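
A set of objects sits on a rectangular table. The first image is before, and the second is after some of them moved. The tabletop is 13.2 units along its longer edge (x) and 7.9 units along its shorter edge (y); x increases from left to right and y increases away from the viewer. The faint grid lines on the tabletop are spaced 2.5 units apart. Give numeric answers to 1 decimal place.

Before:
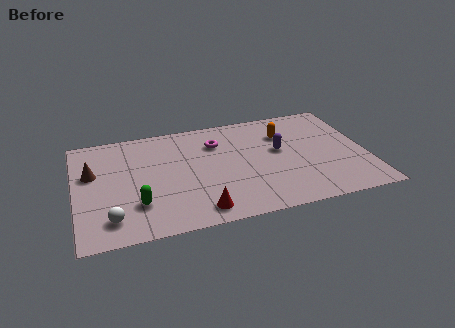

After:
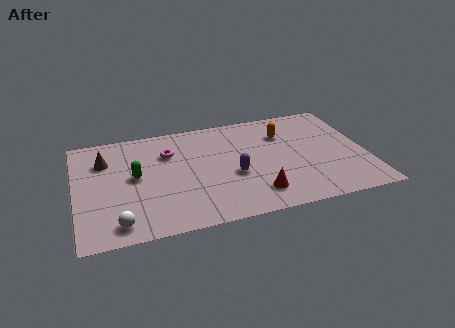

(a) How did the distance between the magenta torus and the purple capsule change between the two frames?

+0.6

They were about 3.1 units apart before and 3.7 after — 0.6 units further apart.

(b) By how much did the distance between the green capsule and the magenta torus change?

-3.1

Before: roughly 5.2 units apart; after: 2.1. That's 3.1 units closer together.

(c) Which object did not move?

the orange capsule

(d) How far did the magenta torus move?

2.2

From (6.5, 5.8) to (4.3, 5.6), the magenta torus covered √(2.2² + 0.2²) ≈ 2.2 units.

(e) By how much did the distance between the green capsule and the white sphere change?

+1.8

Before: roughly 1.4 units apart; after: 3.2. That's 1.8 units further apart.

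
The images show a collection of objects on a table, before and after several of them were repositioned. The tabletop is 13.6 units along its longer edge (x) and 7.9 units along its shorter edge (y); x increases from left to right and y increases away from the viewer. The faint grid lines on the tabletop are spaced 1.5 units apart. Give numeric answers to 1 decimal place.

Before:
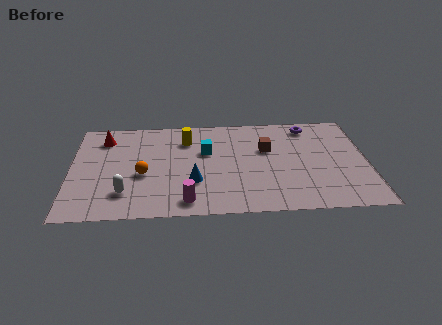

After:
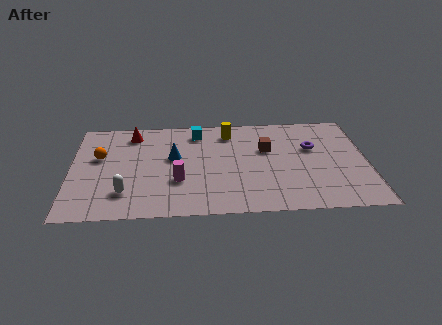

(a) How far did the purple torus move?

1.8

From (11.0, 6.8) to (11.1, 5.0), the purple torus covered √(0.1² + 1.8²) ≈ 1.8 units.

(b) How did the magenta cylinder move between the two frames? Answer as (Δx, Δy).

(-0.4, 1.6)

The magenta cylinder was at about (5.3, 1.1) and moved to about (4.9, 2.7).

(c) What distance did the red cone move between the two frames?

1.3

The red cone moved from about (1.5, 6.3) to (2.8, 6.6), a distance of √(1.3² + 0.3²) ≈ 1.3.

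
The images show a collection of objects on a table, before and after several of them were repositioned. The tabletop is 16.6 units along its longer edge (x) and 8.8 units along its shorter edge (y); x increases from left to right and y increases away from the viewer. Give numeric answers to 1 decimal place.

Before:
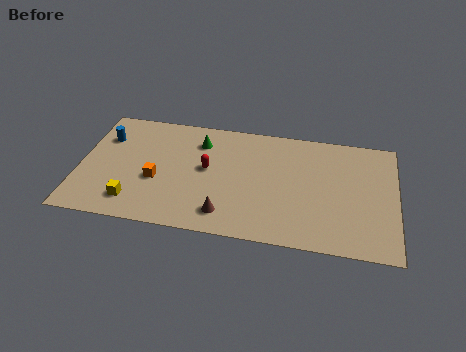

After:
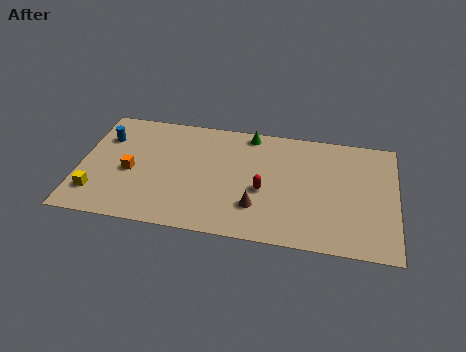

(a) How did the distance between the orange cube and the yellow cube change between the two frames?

+0.4

They were about 2.1 units apart before and 2.5 after — 0.4 units further apart.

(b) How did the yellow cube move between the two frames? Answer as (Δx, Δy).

(-2.0, 0.3)

The yellow cube was at about (3.0, 1.7) and moved to about (1.0, 2.0).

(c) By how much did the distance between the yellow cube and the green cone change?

+3.8

The distance was about 6.0 in the first image and 9.8 in the second, so they moved 3.8 units further apart.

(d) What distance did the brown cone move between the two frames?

1.8

The brown cone was near (7.8, 1.6) before and (9.4, 2.4) after, so it travelled √(1.6² + 0.8²) ≈ 1.8 units.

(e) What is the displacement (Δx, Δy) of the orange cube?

(-1.4, 0.4)

From the two frames, the orange cube sits at roughly (4.1, 3.5) before and (2.7, 3.9) after.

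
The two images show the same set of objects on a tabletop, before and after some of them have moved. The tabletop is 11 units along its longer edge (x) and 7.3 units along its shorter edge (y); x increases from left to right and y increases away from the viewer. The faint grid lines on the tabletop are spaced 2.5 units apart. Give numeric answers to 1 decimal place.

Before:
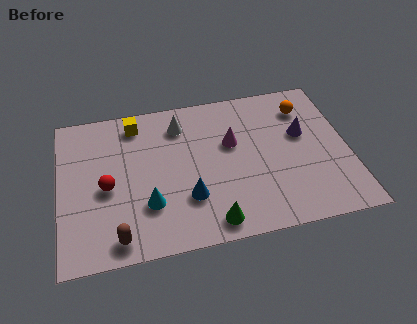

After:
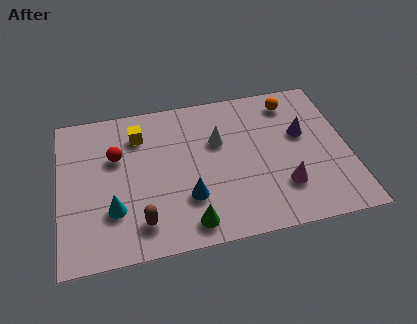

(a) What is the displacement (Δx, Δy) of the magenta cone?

(1.8, -2.5)

The magenta cone started near (6.6, 4.5) and ended near (8.4, 2.0).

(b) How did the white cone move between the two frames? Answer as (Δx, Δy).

(1.4, -1.1)

The white cone was at about (4.7, 5.8) and moved to about (6.1, 4.7).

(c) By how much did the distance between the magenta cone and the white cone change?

+1.2

The distance was about 2.3 in the first image and 3.5 in the second, so they moved 1.2 units further apart.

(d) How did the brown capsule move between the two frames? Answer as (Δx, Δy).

(0.9, 0.5)

From the two frames, the brown capsule sits at roughly (2.1, 0.9) before and (3.0, 1.4) after.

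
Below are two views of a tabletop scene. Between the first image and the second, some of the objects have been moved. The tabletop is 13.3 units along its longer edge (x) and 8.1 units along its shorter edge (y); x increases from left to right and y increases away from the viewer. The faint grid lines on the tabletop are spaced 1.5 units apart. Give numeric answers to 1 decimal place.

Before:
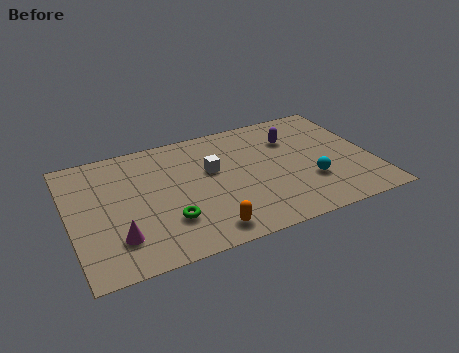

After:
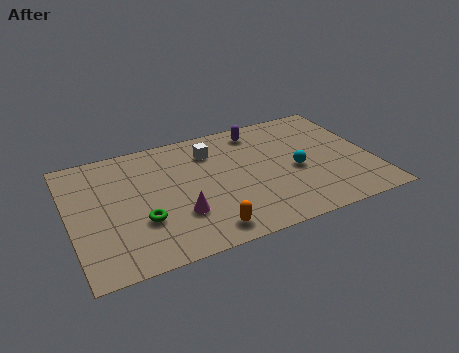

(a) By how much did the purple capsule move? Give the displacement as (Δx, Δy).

(-1.4, 1.1)

The purple capsule was at about (10.0, 5.8) and moved to about (8.6, 6.9).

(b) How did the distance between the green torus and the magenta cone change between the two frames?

-0.6

They were about 2.2 units apart before and 1.6 after — 0.6 units closer together.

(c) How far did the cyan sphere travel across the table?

1.1

From (10.4, 2.6) to (9.9, 3.6), the cyan sphere covered √(0.5² + 1.0²) ≈ 1.1 units.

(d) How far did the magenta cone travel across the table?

2.7

The magenta cone moved from about (1.9, 2.0) to (4.6, 2.5), a distance of √(2.7² + 0.5²) ≈ 2.7.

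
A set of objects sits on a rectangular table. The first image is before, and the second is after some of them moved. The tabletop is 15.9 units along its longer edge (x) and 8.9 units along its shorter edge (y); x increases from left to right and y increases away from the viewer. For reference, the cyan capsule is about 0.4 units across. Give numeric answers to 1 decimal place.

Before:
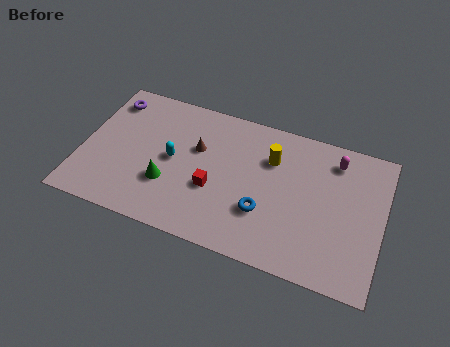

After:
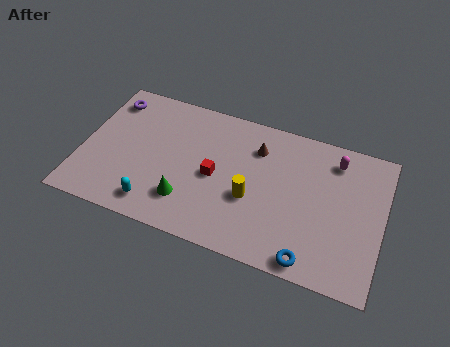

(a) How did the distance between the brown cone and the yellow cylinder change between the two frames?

-0.8

Before: roughly 4.0 units apart; after: 3.2. That's 0.8 units closer together.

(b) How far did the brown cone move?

3.3

From (6.0, 5.6) to (9.1, 6.7), the brown cone covered √(3.1² + 1.1²) ≈ 3.3 units.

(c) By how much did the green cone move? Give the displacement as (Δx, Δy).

(1.1, -0.7)

The green cone was at about (4.7, 2.9) and moved to about (5.8, 2.2).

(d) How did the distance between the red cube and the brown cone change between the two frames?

+0.7

Before: roughly 2.5 units apart; after: 3.2. That's 0.7 units further apart.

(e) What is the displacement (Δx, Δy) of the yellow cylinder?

(-0.8, -2.8)

From the two frames, the yellow cylinder sits at roughly (9.9, 6.3) before and (9.1, 3.5) after.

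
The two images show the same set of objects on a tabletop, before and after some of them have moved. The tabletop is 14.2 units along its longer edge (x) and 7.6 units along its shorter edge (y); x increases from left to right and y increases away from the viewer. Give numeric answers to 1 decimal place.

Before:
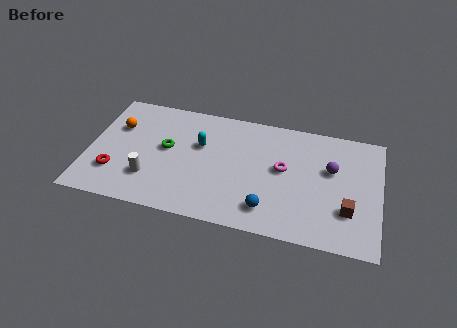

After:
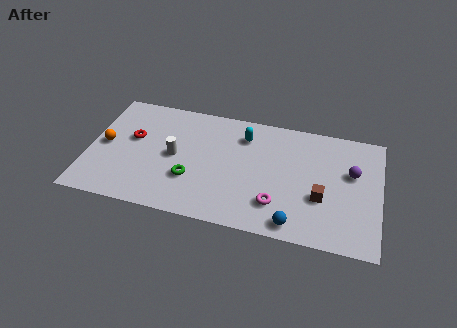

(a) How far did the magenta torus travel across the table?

2.3

From (9.5, 4.2) to (9.3, 1.9), the magenta torus covered √(0.2² + 2.3²) ≈ 2.3 units.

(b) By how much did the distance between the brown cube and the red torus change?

-1.8

The distance was about 11.3 in the first image and 9.5 in the second, so they moved 1.8 units closer together.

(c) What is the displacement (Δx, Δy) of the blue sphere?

(1.3, -0.6)

The blue sphere was at about (8.9, 1.5) and moved to about (10.2, 0.9).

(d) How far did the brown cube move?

1.4

The brown cube was near (12.7, 2.3) before and (11.4, 2.8) after, so it travelled √(1.3² + 0.5²) ≈ 1.4 units.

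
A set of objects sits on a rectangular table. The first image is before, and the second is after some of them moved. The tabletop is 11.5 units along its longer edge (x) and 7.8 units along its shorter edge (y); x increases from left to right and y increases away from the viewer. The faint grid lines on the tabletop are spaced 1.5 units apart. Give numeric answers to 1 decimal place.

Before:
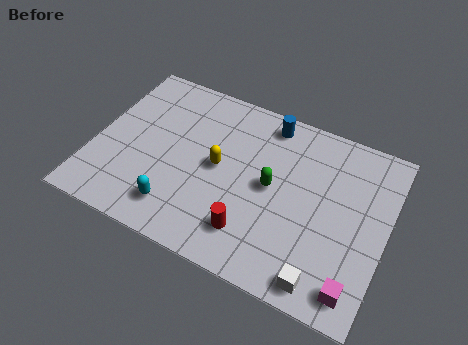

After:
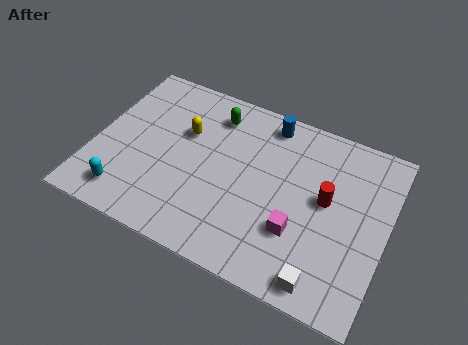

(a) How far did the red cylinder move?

3.7

From (6.5, 1.7) to (9.1, 4.3), the red cylinder covered √(2.6² + 2.6²) ≈ 3.7 units.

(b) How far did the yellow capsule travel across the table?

1.8

The yellow capsule moved from about (4.9, 4.0) to (3.4, 5.0), a distance of √(1.5² + 1.0²) ≈ 1.8.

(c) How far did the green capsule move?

3.5

The green capsule moved from about (7.0, 4.0) to (4.4, 6.3), a distance of √(2.6² + 2.3²) ≈ 3.5.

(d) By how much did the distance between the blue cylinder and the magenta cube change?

-2.4

They were about 7.0 units apart before and 4.6 after — 2.4 units closer together.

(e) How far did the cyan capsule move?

2.0

From (3.6, 1.5) to (1.6, 1.3), the cyan capsule covered √(2.0² + 0.2²) ≈ 2.0 units.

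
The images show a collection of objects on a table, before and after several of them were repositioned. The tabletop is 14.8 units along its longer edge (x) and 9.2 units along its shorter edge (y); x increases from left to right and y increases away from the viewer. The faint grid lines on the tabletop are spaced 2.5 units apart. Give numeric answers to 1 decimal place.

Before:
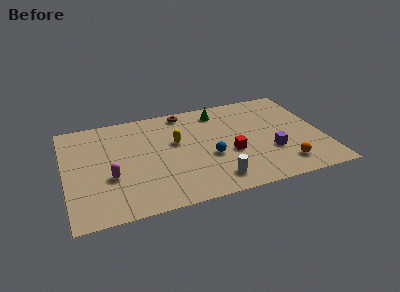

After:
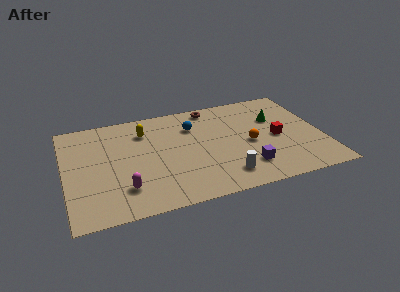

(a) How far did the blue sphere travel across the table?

3.2

From (8.2, 3.6) to (7.5, 6.7), the blue sphere covered √(0.7² + 3.1²) ≈ 3.2 units.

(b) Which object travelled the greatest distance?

the green cone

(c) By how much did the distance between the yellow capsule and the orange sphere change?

-0.5

Before: roughly 7.0 units apart; after: 6.5. That's 0.5 units closer together.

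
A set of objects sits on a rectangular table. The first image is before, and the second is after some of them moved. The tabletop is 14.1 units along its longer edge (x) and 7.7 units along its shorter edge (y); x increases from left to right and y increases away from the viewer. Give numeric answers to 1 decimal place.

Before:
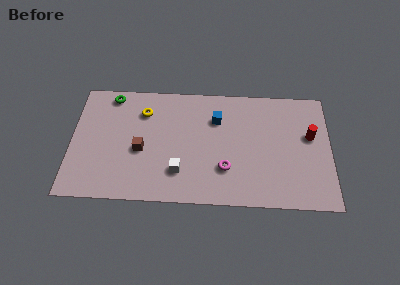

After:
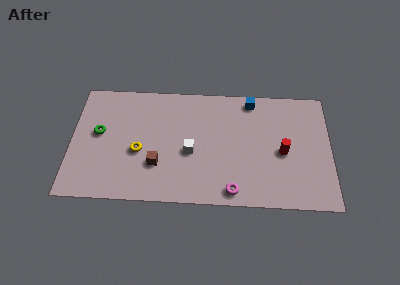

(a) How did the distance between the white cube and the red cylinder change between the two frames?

-2.6

Before: roughly 7.6 units apart; after: 5.0. That's 2.6 units closer together.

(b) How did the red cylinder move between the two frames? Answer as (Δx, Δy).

(-1.5, -1.1)

The red cylinder was at about (13.0, 4.6) and moved to about (11.5, 3.5).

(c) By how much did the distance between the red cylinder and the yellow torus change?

-1.4

The distance was about 9.2 in the first image and 7.8 in the second, so they moved 1.4 units closer together.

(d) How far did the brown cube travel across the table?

1.3

The brown cube was near (3.8, 3.3) before and (4.7, 2.4) after, so it travelled √(0.9² + 0.9²) ≈ 1.3 units.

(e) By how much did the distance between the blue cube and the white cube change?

+0.8

Before: roughly 4.0 units apart; after: 4.8. That's 0.8 units further apart.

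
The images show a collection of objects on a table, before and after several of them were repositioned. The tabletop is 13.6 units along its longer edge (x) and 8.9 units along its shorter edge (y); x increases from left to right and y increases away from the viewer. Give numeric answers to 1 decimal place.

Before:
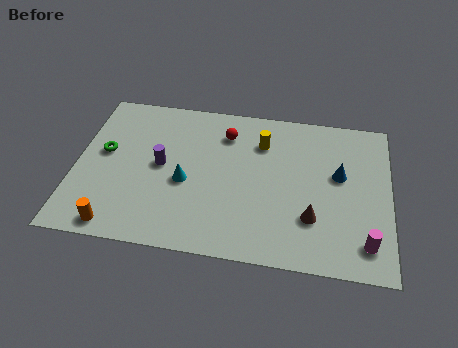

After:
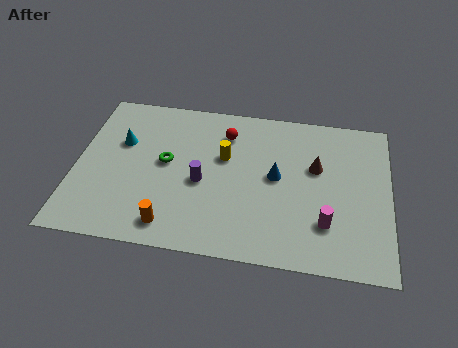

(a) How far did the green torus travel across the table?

2.7

The green torus was near (1.2, 5.0) before and (3.9, 4.8) after, so it travelled √(2.7² + 0.2²) ≈ 2.7 units.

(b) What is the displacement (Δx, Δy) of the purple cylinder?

(1.8, -0.7)

The purple cylinder started near (3.7, 4.6) and ended near (5.5, 3.9).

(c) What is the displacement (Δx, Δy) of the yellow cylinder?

(-1.6, -1.1)

The yellow cylinder was at about (8.0, 6.6) and moved to about (6.4, 5.5).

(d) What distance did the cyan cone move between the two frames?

3.5

From (4.8, 3.8) to (1.9, 5.7), the cyan cone covered √(2.9² + 1.9²) ≈ 3.5 units.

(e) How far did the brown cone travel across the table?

2.9

From (10.3, 2.6) to (10.4, 5.5), the brown cone covered √(0.1² + 2.9²) ≈ 2.9 units.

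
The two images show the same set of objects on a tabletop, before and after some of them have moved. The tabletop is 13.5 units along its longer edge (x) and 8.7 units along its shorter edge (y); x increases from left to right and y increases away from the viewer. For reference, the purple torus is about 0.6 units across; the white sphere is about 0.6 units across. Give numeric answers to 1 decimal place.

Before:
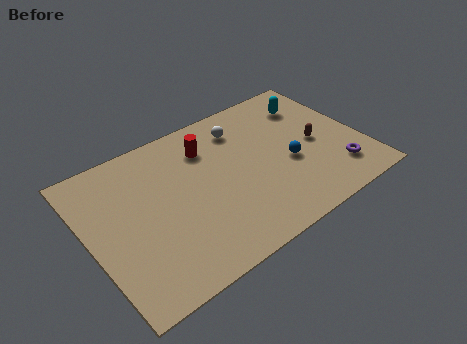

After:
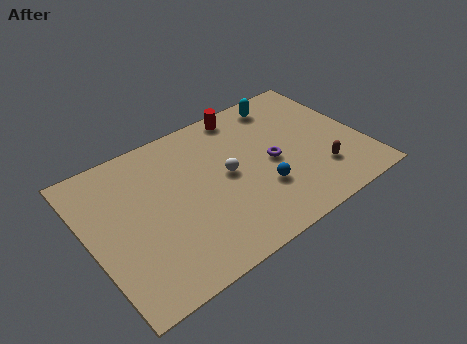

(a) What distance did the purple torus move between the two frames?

3.6

The purple torus moved from about (11.9, 1.9) to (9.0, 4.1), a distance of √(2.9² + 2.2²) ≈ 3.6.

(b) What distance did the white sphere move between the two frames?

2.7

From (8.0, 6.9) to (6.8, 4.5), the white sphere covered √(1.2² + 2.4²) ≈ 2.7 units.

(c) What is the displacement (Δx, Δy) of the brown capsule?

(-0.2, -1.8)

The brown capsule was at about (11.3, 4.1) and moved to about (11.1, 2.3).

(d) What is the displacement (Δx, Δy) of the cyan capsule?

(-1.3, 0.8)

The cyan capsule was at about (11.6, 6.7) and moved to about (10.3, 7.5).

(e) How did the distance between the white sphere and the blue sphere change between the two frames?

-1.6

Before: roughly 3.8 units apart; after: 2.2. That's 1.6 units closer together.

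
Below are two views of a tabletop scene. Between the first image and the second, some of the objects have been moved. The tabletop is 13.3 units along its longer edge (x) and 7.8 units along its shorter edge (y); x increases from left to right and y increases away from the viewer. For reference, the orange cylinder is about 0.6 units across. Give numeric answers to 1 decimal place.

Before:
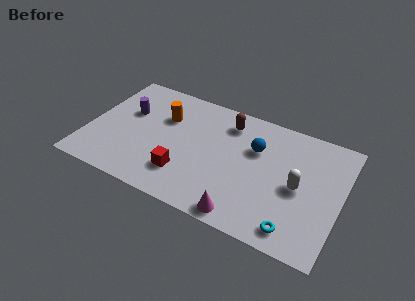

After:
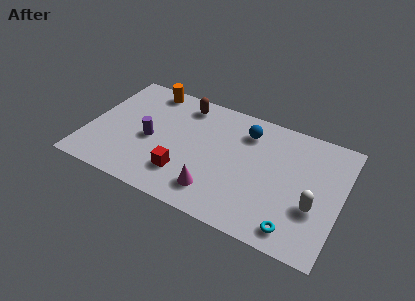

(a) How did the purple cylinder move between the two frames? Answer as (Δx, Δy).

(1.4, -1.4)

The purple cylinder was at about (1.9, 4.9) and moved to about (3.3, 3.5).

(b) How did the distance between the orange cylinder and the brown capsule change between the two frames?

-1.4

Before: roughly 3.4 units apart; after: 2.0. That's 1.4 units closer together.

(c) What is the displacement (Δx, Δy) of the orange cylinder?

(-1.1, 1.6)

The orange cylinder was at about (3.8, 5.3) and moved to about (2.7, 6.9).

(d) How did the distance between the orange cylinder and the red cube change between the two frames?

+1.9

The distance was about 3.6 in the first image and 5.5 in the second, so they moved 1.9 units further apart.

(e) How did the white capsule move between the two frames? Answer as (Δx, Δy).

(0.9, -0.9)

From the two frames, the white capsule sits at roughly (11.1, 3.7) before and (12.0, 2.8) after.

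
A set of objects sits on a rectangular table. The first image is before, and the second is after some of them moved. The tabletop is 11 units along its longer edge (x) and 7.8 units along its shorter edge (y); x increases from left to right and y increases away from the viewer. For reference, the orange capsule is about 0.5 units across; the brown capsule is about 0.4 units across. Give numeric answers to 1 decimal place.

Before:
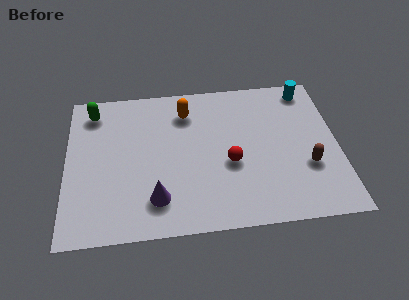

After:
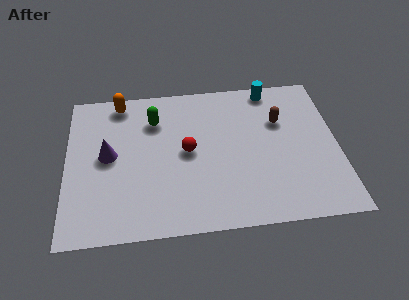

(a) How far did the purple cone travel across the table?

3.1

The purple cone was near (3.6, 1.7) before and (1.7, 4.1) after, so it travelled √(1.9² + 2.4²) ≈ 3.1 units.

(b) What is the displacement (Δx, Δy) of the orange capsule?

(-2.7, 0.8)

The orange capsule was at about (4.9, 6.1) and moved to about (2.2, 6.9).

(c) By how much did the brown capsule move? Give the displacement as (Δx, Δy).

(-1.0, 2.5)

The brown capsule started near (9.7, 2.7) and ended near (8.7, 5.2).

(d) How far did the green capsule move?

2.6

From (1.1, 6.5) to (3.6, 5.8), the green capsule covered √(2.5² + 0.7²) ≈ 2.6 units.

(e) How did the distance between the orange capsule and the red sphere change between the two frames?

+0.6

They were about 3.4 units apart before and 4.0 after — 0.6 units further apart.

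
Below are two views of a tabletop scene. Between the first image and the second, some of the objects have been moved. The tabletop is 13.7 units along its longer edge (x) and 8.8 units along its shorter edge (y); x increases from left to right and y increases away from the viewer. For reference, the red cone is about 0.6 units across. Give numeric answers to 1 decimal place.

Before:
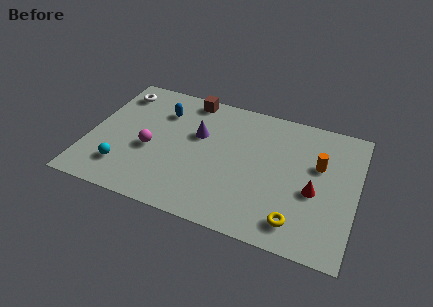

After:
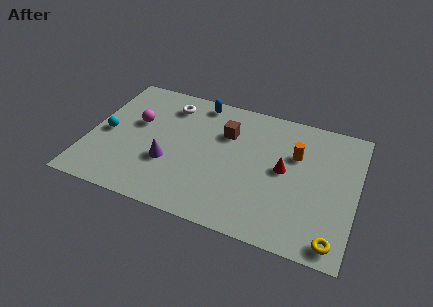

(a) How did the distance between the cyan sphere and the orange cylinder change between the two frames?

-0.6

They were about 10.3 units apart before and 9.7 after — 0.6 units closer together.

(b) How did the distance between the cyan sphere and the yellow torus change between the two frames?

+3.4

They were about 8.9 units apart before and 12.3 after — 3.4 units further apart.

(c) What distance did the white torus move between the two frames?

2.7

From (1.1, 7.2) to (3.8, 7.1), the white torus covered √(2.7² + 0.1²) ≈ 2.7 units.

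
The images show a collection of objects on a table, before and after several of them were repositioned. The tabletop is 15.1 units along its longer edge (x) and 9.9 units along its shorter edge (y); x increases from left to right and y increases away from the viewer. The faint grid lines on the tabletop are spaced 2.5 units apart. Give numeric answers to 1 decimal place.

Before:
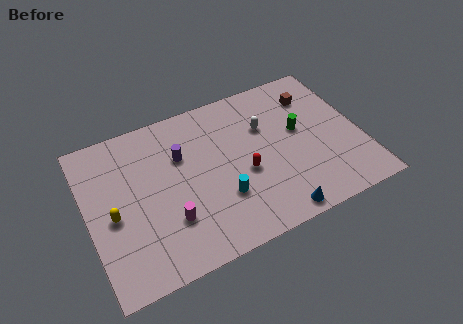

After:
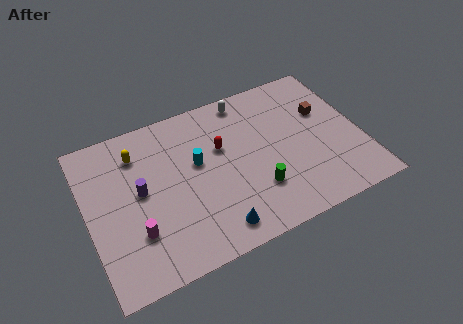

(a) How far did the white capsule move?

2.3

The white capsule moved from about (10.0, 6.6) to (9.2, 8.8), a distance of √(0.8² + 2.2²) ≈ 2.3.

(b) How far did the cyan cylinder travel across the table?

2.9

From (7.1, 3.1) to (6.1, 5.8), the cyan cylinder covered √(1.0² + 2.7²) ≈ 2.9 units.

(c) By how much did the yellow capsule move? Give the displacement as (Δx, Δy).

(1.7, 3.3)

The yellow capsule was at about (1.3, 4.4) and moved to about (3.0, 7.7).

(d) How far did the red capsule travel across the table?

2.3

The red capsule moved from about (8.5, 4.1) to (7.5, 6.2), a distance of √(1.0² + 2.1²) ≈ 2.3.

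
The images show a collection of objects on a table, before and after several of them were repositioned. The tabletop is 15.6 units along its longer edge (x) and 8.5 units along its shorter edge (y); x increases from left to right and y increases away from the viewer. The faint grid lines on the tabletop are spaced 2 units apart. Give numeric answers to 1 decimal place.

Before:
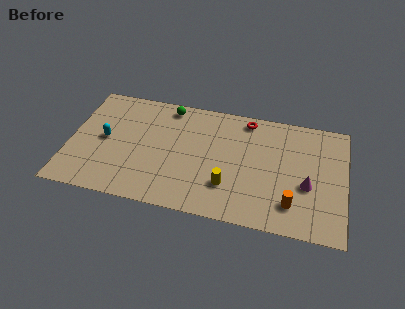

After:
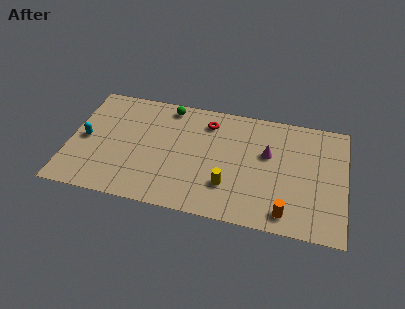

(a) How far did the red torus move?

2.3

From (9.9, 7.5) to (7.7, 6.8), the red torus covered √(2.2² + 0.7²) ≈ 2.3 units.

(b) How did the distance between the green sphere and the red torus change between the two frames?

-2.1

Before: roughly 4.5 units apart; after: 2.4. That's 2.1 units closer together.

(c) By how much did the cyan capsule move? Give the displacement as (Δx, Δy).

(-1.1, -0.2)

The cyan capsule started near (2.0, 4.3) and ended near (0.9, 4.1).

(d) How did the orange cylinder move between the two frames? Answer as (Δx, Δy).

(-0.3, -0.7)

The orange cylinder was at about (12.7, 1.9) and moved to about (12.4, 1.2).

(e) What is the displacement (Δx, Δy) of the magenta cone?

(-2.3, 1.8)

The magenta cone started near (13.5, 3.4) and ended near (11.2, 5.2).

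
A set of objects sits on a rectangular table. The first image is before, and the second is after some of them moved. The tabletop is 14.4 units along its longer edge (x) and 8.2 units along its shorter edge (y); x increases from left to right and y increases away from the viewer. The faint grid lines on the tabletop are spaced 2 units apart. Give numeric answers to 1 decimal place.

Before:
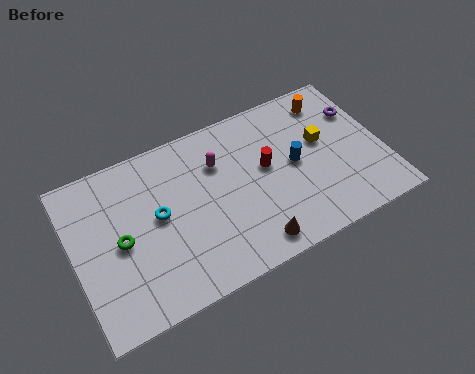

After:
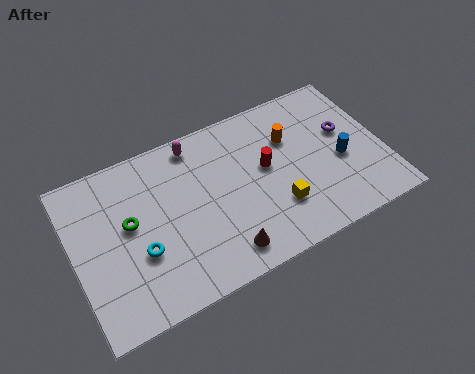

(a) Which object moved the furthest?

the yellow cube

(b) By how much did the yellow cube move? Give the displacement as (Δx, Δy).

(-2.5, -2.4)

The yellow cube was at about (11.7, 4.8) and moved to about (9.2, 2.4).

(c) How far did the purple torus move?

1.1

The purple torus moved from about (13.6, 5.7) to (12.8, 4.9), a distance of √(0.8² + 0.8²) ≈ 1.1.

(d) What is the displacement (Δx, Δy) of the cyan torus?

(-1.0, -1.4)

From the two frames, the cyan torus sits at roughly (3.9, 4.4) before and (2.9, 3.0) after.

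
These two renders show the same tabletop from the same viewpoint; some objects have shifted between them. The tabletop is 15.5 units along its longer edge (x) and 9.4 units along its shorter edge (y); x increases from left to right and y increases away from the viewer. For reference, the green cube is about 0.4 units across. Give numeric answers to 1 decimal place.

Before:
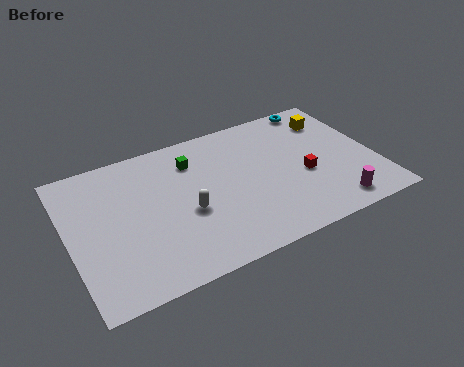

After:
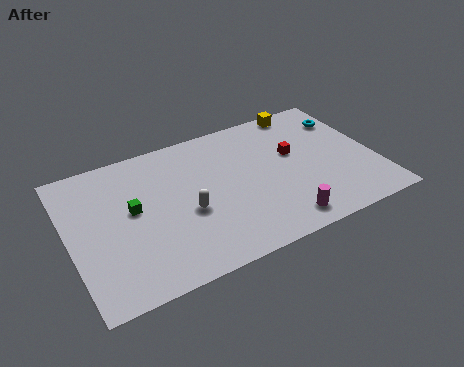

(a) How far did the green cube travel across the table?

3.9

The green cube moved from about (6.5, 7.2) to (3.2, 5.2), a distance of √(3.3² + 2.0²) ≈ 3.9.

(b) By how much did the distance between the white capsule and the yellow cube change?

-0.5

They were about 8.7 units apart before and 8.2 after — 0.5 units closer together.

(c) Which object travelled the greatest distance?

the green cube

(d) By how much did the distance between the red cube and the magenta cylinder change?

+1.7

Before: roughly 2.8 units apart; after: 4.5. That's 1.7 units further apart.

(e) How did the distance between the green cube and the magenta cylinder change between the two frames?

-0.7

Before: roughly 8.7 units apart; after: 8.0. That's 0.7 units closer together.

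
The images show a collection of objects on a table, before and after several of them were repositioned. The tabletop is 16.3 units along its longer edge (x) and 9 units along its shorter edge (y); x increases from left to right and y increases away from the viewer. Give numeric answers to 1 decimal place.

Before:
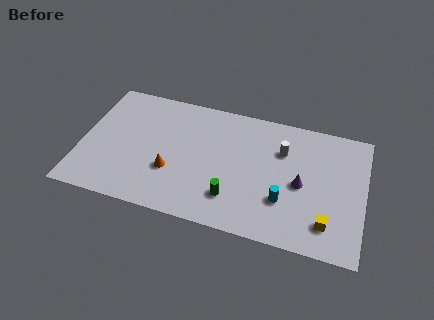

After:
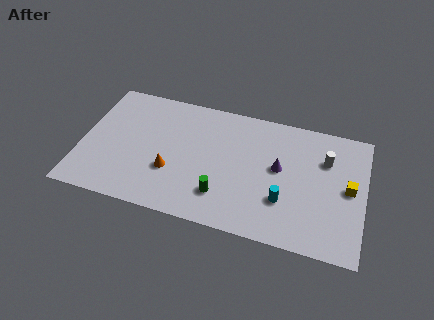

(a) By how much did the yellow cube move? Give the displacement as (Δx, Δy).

(1.1, 2.7)

The yellow cube started near (14.3, 1.9) and ended near (15.4, 4.6).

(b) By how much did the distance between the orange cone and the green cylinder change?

-0.6

Before: roughly 3.7 units apart; after: 3.1. That's 0.6 units closer together.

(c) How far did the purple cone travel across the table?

1.5

The purple cone was near (12.7, 4.2) before and (11.4, 5.0) after, so it travelled √(1.3² + 0.8²) ≈ 1.5 units.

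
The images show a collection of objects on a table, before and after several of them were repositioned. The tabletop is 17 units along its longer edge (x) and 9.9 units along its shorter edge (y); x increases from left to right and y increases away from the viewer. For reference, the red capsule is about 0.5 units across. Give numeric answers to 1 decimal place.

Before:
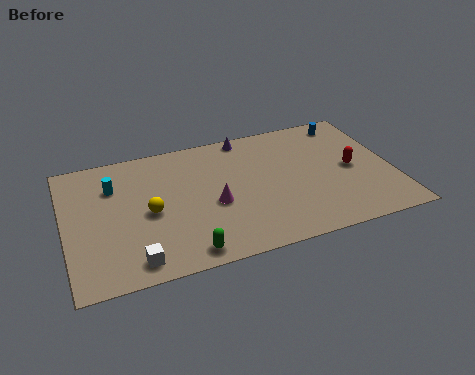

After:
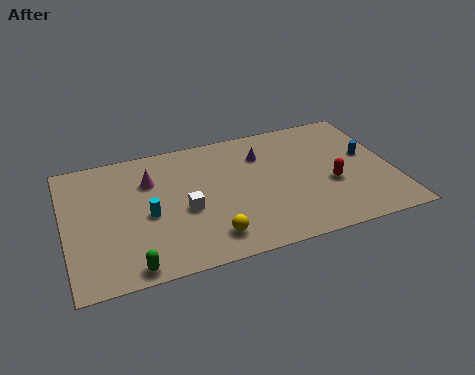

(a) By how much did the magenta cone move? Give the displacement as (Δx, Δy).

(-3.1, 2.8)

The magenta cone started near (7.6, 4.2) and ended near (4.5, 7.0).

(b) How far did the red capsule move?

1.5

The red capsule moved from about (14.9, 4.8) to (13.7, 3.9), a distance of √(1.2² + 0.9²) ≈ 1.5.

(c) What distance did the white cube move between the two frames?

4.0

The white cube moved from about (3.3, 1.3) to (6.1, 4.2), a distance of √(2.8² + 2.9²) ≈ 4.0.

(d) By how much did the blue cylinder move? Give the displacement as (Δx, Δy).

(0.7, -3.0)

From the two frames, the blue cylinder sits at roughly (15.1, 8.6) before and (15.8, 5.6) after.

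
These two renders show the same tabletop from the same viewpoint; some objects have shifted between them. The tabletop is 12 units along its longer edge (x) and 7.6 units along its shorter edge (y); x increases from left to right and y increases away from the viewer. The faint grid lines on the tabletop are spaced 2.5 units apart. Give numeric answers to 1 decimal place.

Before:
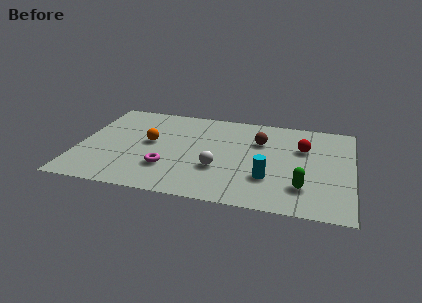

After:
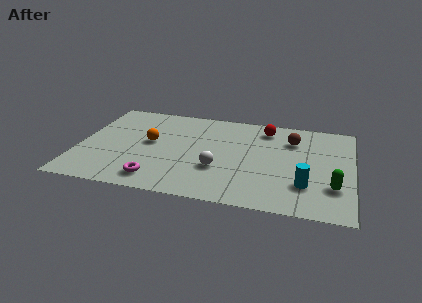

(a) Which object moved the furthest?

the red sphere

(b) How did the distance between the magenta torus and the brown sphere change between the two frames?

+2.3

The distance was about 4.9 in the first image and 7.2 in the second, so they moved 2.3 units further apart.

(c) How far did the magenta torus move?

1.1

The magenta torus moved from about (4.0, 2.2) to (3.6, 1.2), a distance of √(0.4² + 1.0²) ≈ 1.1.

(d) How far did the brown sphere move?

1.5

From (7.9, 5.2) to (9.3, 5.6), the brown sphere covered √(1.4² + 0.4²) ≈ 1.5 units.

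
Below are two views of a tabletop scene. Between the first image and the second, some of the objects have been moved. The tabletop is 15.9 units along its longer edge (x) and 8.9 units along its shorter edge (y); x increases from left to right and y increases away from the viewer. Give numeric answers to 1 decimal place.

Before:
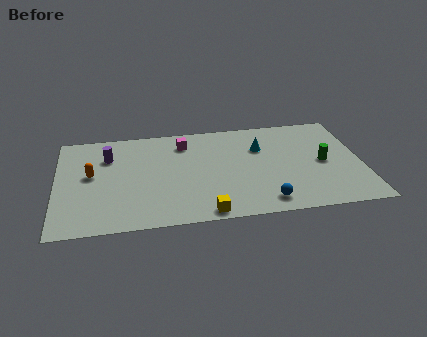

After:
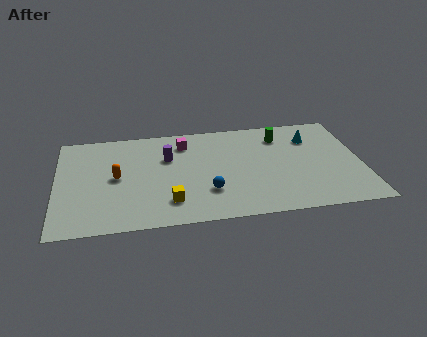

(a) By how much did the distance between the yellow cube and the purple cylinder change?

-3.5

They were about 7.4 units apart before and 3.9 after — 3.5 units closer together.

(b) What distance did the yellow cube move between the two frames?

2.2

The yellow cube was near (7.6, 0.8) before and (5.8, 2.0) after, so it travelled √(1.8² + 1.2²) ≈ 2.2 units.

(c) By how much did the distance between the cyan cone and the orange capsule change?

+1.5

Before: roughly 9.0 units apart; after: 10.5. That's 1.5 units further apart.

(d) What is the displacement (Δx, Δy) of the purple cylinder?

(3.1, -0.5)

The purple cylinder was at about (2.7, 6.4) and moved to about (5.8, 5.9).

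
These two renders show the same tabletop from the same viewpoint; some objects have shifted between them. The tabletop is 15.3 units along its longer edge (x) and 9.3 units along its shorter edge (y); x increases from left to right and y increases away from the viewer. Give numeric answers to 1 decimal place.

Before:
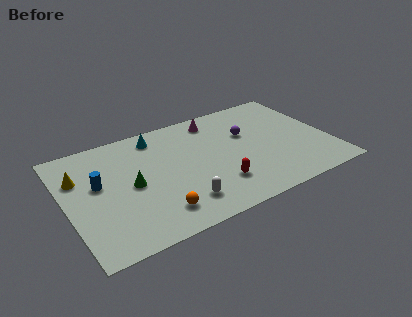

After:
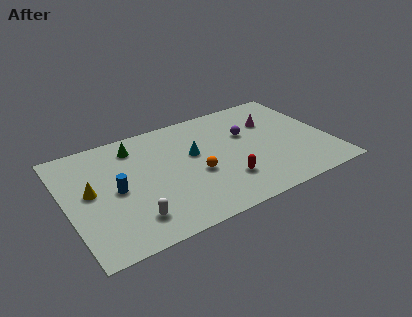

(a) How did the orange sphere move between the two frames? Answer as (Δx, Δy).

(2.6, 2.0)

The orange sphere started near (4.8, 1.8) and ended near (7.4, 3.8).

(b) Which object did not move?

the purple sphere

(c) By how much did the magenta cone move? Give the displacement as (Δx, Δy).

(3.2, -1.5)

From the two frames, the magenta cone sits at roughly (9.1, 7.9) before and (12.3, 6.4) after.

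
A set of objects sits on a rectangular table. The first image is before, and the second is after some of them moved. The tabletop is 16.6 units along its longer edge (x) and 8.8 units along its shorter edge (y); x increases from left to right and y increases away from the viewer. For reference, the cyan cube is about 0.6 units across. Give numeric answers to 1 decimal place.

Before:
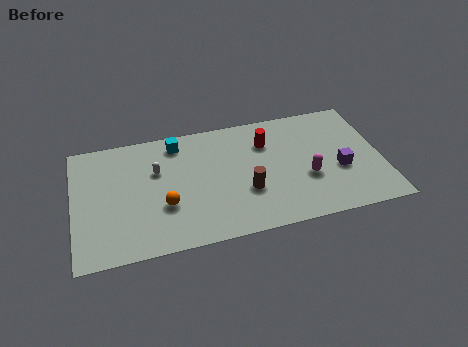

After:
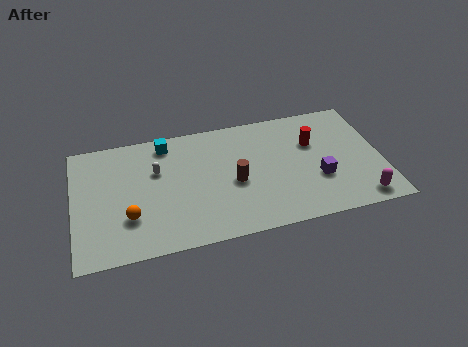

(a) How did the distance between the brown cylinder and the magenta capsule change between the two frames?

+3.9

Before: roughly 3.3 units apart; after: 7.2. That's 3.9 units further apart.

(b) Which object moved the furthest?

the magenta capsule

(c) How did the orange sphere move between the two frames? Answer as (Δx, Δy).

(-1.9, -0.4)

The orange sphere started near (4.8, 3.1) and ended near (2.9, 2.7).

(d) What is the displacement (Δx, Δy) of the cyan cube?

(-0.6, 0.1)

The cyan cube started near (5.7, 7.5) and ended near (5.1, 7.6).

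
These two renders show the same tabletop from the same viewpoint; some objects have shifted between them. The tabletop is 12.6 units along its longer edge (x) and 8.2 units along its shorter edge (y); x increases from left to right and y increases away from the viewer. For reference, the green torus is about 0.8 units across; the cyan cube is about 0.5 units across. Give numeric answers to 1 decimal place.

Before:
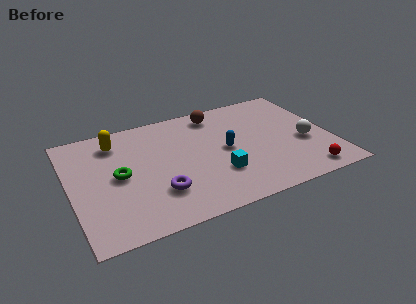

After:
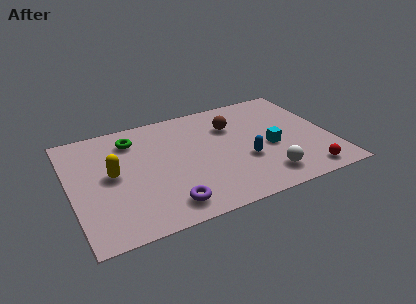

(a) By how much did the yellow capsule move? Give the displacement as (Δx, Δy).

(-0.4, -2.3)

The yellow capsule started near (2.4, 6.6) and ended near (2.0, 4.3).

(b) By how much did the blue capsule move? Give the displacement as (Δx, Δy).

(0.8, -1.1)

The blue capsule was at about (7.5, 4.1) and moved to about (8.3, 3.0).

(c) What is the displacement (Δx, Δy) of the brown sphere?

(0.6, -1.2)

The brown sphere started near (7.4, 7.0) and ended near (8.0, 5.8).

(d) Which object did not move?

the red sphere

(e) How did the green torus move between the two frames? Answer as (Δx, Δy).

(0.9, 2.4)

The green torus was at about (2.3, 4.1) and moved to about (3.2, 6.5).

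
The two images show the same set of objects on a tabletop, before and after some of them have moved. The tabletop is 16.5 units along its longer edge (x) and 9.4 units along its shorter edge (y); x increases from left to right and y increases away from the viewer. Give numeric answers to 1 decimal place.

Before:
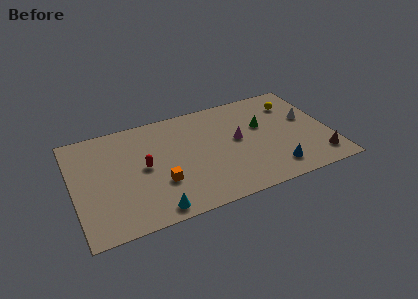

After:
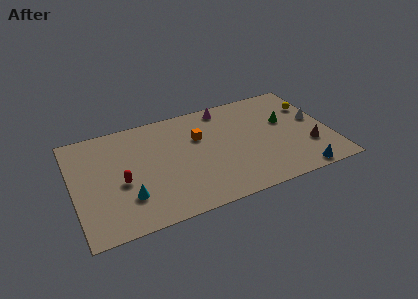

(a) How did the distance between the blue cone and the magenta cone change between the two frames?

+4.6

Before: roughly 3.9 units apart; after: 8.5. That's 4.6 units further apart.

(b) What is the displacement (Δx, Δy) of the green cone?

(1.5, -0.1)

From the two frames, the green cone sits at roughly (12.3, 5.8) before and (13.8, 5.7) after.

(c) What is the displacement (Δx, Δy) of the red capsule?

(-1.5, -0.8)

The red capsule started near (4.5, 4.8) and ended near (3.0, 4.0).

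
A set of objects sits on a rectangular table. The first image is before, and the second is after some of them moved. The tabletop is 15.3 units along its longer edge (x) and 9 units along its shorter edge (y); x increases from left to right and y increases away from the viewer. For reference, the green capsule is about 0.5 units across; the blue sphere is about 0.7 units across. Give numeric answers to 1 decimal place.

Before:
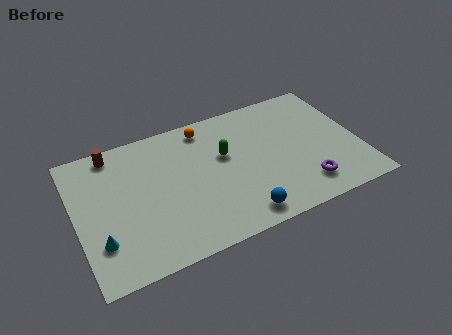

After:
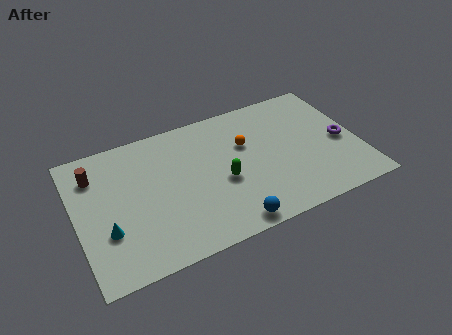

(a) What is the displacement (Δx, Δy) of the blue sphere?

(-0.6, -0.3)

The blue sphere started near (8.4, 1.2) and ended near (7.8, 0.9).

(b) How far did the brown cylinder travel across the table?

1.6

From (2.3, 8.0) to (1.2, 6.9), the brown cylinder covered √(1.1² + 1.1²) ≈ 1.6 units.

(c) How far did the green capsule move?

1.7

The green capsule moved from about (8.1, 5.5) to (7.8, 3.8), a distance of √(0.3² + 1.7²) ≈ 1.7.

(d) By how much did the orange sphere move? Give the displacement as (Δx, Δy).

(2.0, -2.0)

From the two frames, the orange sphere sits at roughly (7.3, 7.8) before and (9.3, 5.8) after.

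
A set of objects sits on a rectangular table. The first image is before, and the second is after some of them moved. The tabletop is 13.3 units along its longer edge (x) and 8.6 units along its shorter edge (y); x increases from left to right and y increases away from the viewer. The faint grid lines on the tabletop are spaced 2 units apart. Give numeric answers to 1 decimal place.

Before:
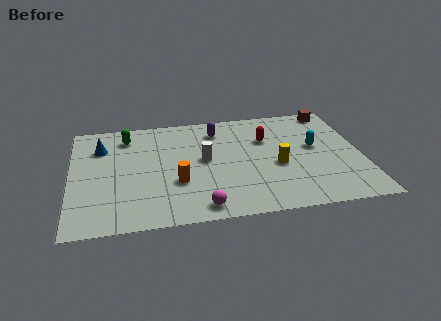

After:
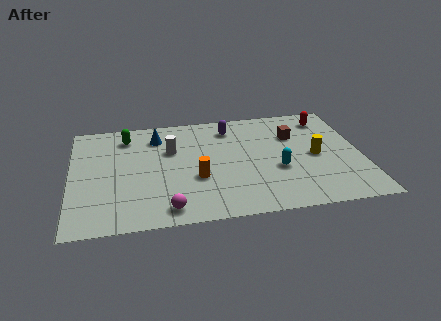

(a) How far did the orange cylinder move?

0.9

The orange cylinder was near (4.8, 3.0) before and (5.7, 3.2) after, so it travelled √(0.9² + 0.2²) ≈ 0.9 units.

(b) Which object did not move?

the green capsule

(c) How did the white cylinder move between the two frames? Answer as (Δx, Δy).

(-1.5, 1.0)

The white cylinder started near (6.1, 4.6) and ended near (4.6, 5.6).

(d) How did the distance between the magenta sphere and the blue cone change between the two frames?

-1.2

They were about 6.9 units apart before and 5.7 after — 1.2 units closer together.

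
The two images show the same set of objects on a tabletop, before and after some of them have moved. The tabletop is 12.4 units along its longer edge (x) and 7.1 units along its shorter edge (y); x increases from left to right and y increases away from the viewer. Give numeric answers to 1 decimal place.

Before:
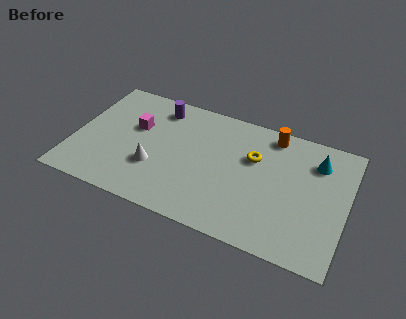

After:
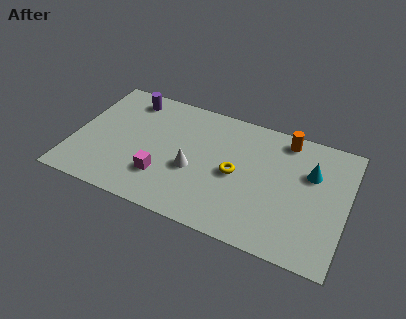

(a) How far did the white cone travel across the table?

1.8

The white cone moved from about (3.8, 2.4) to (5.5, 2.9), a distance of √(1.7² + 0.5²) ≈ 1.8.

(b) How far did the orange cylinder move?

0.6

The orange cylinder was near (8.8, 6.2) before and (9.4, 6.2) after, so it travelled √(0.6² + 0.0²) ≈ 0.6 units.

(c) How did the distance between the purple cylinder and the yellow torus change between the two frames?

+1.1

The distance was about 4.7 in the first image and 5.8 in the second, so they moved 1.1 units further apart.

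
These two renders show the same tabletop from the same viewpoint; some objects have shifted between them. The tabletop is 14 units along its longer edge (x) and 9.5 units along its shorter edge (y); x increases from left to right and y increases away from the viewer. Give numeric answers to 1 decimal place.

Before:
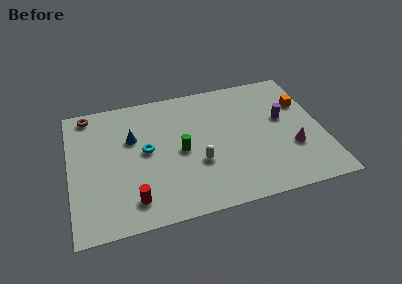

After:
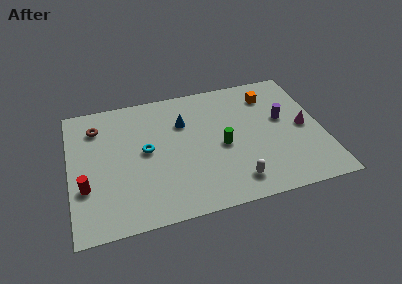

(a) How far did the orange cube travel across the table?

2.1

The orange cube was near (13.1, 6.4) before and (11.3, 7.5) after, so it travelled √(1.8² + 1.1²) ≈ 2.1 units.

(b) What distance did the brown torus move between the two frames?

1.2

The brown torus was near (1.2, 8.5) before and (1.6, 7.4) after, so it travelled √(0.4² + 1.1²) ≈ 1.2 units.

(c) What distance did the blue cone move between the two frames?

2.9

From (3.5, 6.1) to (6.4, 6.6), the blue cone covered √(2.9² + 0.5²) ≈ 2.9 units.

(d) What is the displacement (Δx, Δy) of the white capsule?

(1.9, -1.8)

The white capsule was at about (7.0, 3.4) and moved to about (8.9, 1.6).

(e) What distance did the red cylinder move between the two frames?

2.9

The red cylinder moved from about (3.3, 1.7) to (0.8, 3.2), a distance of √(2.5² + 1.5²) ≈ 2.9.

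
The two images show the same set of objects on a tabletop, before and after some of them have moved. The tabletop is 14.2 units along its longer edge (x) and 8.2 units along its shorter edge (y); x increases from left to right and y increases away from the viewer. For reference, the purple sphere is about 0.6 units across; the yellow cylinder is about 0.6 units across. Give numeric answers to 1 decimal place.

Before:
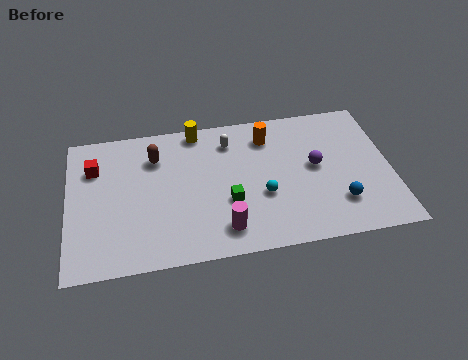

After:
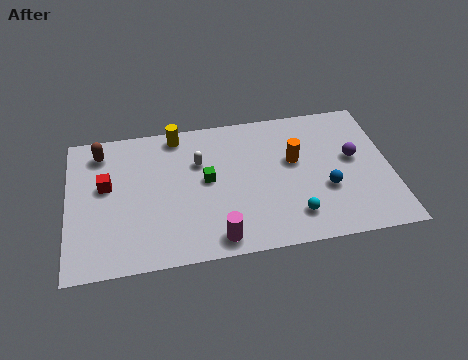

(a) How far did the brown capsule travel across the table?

2.5

The brown capsule moved from about (3.9, 6.1) to (1.5, 6.8), a distance of √(2.4² + 0.7²) ≈ 2.5.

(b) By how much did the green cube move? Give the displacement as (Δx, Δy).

(-0.9, 1.4)

From the two frames, the green cube sits at roughly (7.0, 3.0) before and (6.1, 4.4) after.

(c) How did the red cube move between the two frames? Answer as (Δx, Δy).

(0.5, -1.1)

The red cube started near (1.2, 5.9) and ended near (1.7, 4.8).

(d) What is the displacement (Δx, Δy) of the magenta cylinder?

(-0.3, -0.5)

The magenta cylinder was at about (6.7, 1.5) and moved to about (6.4, 1.0).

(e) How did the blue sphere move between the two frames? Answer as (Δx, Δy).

(-0.5, 0.9)

The blue sphere started near (11.8, 2.1) and ended near (11.3, 3.0).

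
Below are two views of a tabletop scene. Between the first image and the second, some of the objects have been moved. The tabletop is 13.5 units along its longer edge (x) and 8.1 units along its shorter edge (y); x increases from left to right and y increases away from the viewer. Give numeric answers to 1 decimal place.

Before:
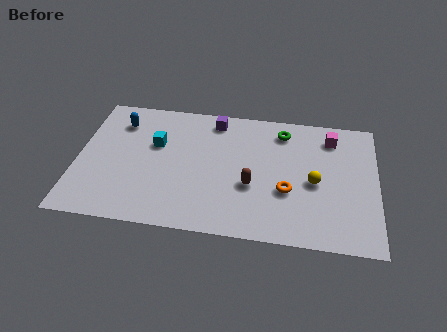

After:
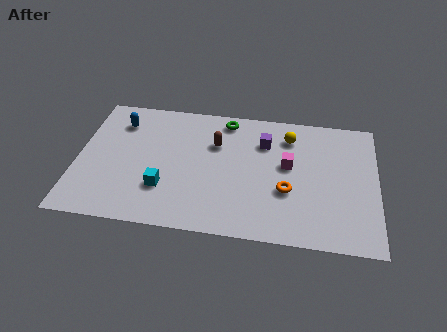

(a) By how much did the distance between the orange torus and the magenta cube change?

-2.5

The distance was about 4.1 in the first image and 1.6 in the second, so they moved 2.5 units closer together.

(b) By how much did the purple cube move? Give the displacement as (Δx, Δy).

(2.3, -1.1)

The purple cube started near (6.1, 7.0) and ended near (8.4, 5.9).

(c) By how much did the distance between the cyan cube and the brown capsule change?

-1.0

They were about 4.8 units apart before and 3.8 after — 1.0 units closer together.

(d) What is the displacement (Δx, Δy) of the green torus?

(-2.6, 0.4)

The green torus started near (9.2, 6.7) and ended near (6.6, 7.1).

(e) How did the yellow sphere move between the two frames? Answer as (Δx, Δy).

(-1.2, 2.7)

From the two frames, the yellow sphere sits at roughly (10.7, 3.7) before and (9.5, 6.4) after.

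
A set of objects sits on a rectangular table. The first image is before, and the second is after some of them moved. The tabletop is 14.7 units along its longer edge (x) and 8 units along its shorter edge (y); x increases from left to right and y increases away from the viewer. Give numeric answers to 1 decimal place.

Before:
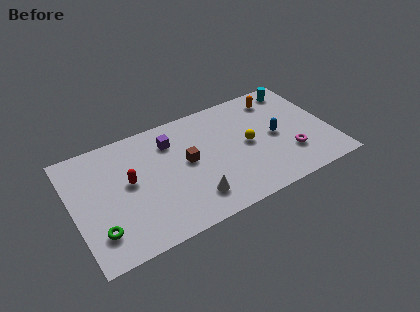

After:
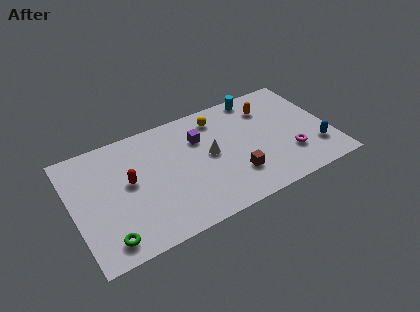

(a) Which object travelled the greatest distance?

the brown cube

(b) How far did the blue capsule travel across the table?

2.8

The blue capsule was near (11.6, 3.9) before and (13.7, 2.1) after, so it travelled √(2.1² + 1.8²) ≈ 2.8 units.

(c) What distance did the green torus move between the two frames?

0.8

The green torus moved from about (1.2, 1.9) to (1.6, 1.2), a distance of √(0.4² + 0.7²) ≈ 0.8.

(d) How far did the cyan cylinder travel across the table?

2.3

From (13.3, 6.9) to (11.0, 7.2), the cyan cylinder covered √(2.3² + 0.3²) ≈ 2.3 units.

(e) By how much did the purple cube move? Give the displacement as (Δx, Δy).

(1.6, -0.5)

The purple cube started near (5.8, 6.1) and ended near (7.4, 5.6).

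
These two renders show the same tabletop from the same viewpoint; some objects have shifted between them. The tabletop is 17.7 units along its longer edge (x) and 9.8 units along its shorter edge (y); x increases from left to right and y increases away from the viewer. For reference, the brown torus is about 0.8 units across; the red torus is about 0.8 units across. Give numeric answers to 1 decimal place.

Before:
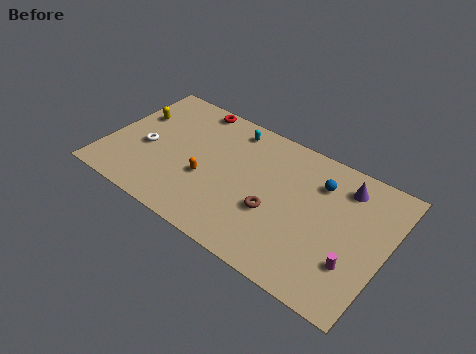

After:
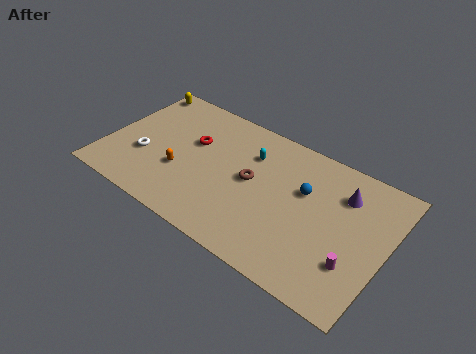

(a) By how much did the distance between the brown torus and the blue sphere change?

-0.9

Before: roughly 4.3 units apart; after: 3.4. That's 0.9 units closer together.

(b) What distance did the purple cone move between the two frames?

0.6

The purple cone was near (14.7, 7.9) before and (14.7, 7.3) after, so it travelled √(0.0² + 0.6²) ≈ 0.6 units.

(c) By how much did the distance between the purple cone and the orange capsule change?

+1.3

The distance was about 9.2 in the first image and 10.5 in the second, so they moved 1.3 units further apart.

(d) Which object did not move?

the magenta cylinder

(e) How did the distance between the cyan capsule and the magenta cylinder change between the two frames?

-2.0

The distance was about 10.3 in the first image and 8.3 in the second, so they moved 2.0 units closer together.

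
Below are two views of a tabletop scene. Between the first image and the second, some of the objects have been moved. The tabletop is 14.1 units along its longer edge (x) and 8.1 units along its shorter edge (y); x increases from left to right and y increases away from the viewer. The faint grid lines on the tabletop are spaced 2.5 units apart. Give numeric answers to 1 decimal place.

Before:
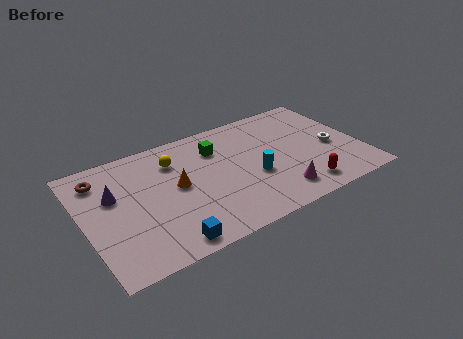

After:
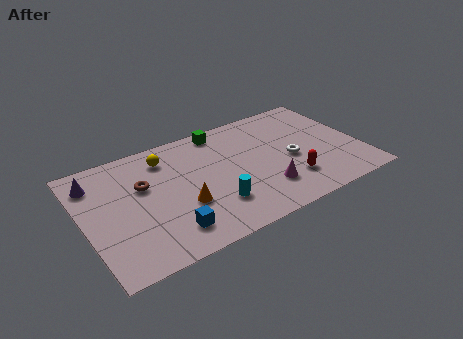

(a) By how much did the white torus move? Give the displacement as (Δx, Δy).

(-2.2, 0.0)

From the two frames, the white torus sits at roughly (12.7, 3.6) before and (10.5, 3.6) after.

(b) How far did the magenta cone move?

0.8

The magenta cone was near (9.5, 1.5) before and (8.9, 2.1) after, so it travelled √(0.6² + 0.6²) ≈ 0.8 units.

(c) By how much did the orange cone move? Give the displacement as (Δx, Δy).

(0.1, -1.4)

The orange cone started near (4.7, 4.3) and ended near (4.8, 2.9).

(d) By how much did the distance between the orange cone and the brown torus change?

-1.4

Before: roughly 4.2 units apart; after: 2.8. That's 1.4 units closer together.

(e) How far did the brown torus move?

2.4

The brown torus moved from about (1.1, 6.5) to (3.1, 5.1), a distance of √(2.0² + 1.4²) ≈ 2.4.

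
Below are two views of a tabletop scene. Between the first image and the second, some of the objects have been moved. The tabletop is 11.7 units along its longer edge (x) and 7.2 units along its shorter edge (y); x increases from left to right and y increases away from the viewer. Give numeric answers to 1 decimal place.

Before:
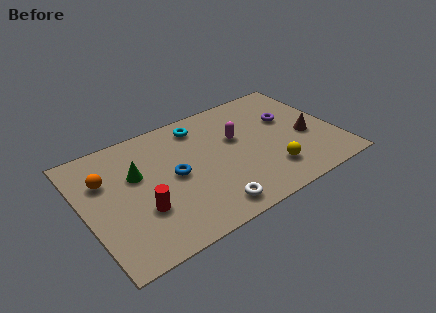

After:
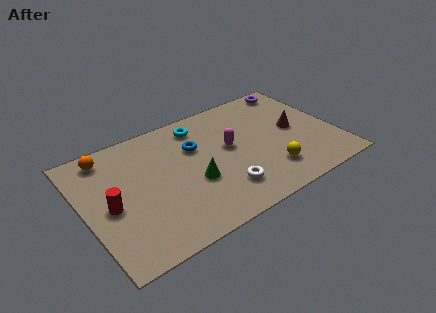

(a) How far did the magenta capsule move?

0.6

From (7.2, 4.4) to (6.8, 4.0), the magenta capsule covered √(0.4² + 0.4²) ≈ 0.6 units.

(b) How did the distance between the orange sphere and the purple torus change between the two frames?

+0.5

They were about 8.6 units apart before and 9.1 after — 0.5 units further apart.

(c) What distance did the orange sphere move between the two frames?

1.3

From (1.1, 4.9) to (1.4, 6.2), the orange sphere covered √(0.3² + 1.3²) ≈ 1.3 units.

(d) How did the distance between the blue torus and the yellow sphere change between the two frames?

-0.3

The distance was about 4.6 in the first image and 4.3 in the second, so they moved 0.3 units closer together.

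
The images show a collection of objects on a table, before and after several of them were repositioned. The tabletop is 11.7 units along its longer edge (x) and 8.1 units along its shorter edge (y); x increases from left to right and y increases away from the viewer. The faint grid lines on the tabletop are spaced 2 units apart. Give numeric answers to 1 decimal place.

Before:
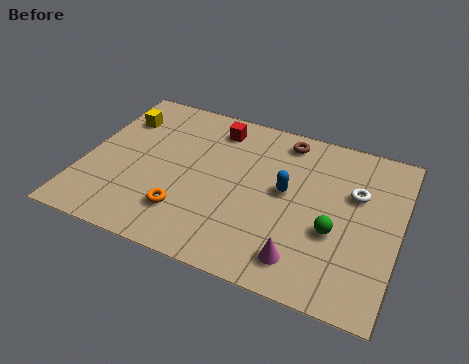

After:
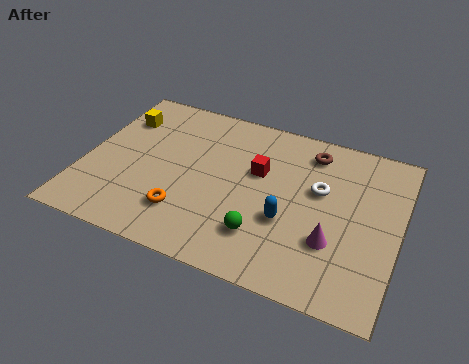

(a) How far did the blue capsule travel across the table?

1.4

The blue capsule was near (7.5, 4.4) before and (7.7, 3.0) after, so it travelled √(0.2² + 1.4²) ≈ 1.4 units.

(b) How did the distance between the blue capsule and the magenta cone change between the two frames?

-1.4

The distance was about 3.1 in the first image and 1.7 in the second, so they moved 1.4 units closer together.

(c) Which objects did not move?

the yellow cube and the orange torus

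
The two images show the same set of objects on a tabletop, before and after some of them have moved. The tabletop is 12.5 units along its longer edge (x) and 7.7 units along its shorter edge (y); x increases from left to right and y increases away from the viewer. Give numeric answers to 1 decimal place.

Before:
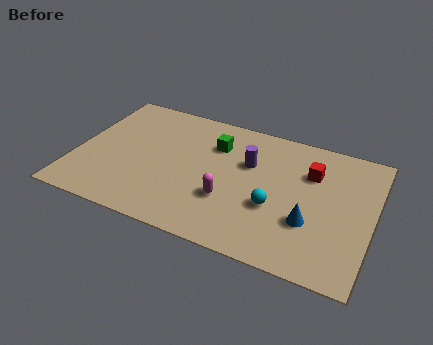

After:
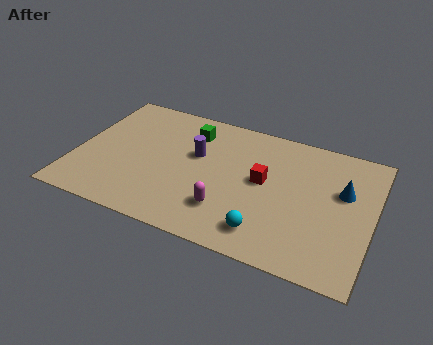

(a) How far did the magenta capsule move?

0.6

From (6.6, 2.6) to (6.6, 2.0), the magenta capsule covered √(0.0² + 0.6²) ≈ 0.6 units.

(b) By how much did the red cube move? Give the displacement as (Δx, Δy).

(-1.9, -1.2)

The red cube started near (9.8, 5.4) and ended near (7.9, 4.2).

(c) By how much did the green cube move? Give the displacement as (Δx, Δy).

(-1.1, 0.4)

The green cube started near (5.7, 5.6) and ended near (4.6, 6.0).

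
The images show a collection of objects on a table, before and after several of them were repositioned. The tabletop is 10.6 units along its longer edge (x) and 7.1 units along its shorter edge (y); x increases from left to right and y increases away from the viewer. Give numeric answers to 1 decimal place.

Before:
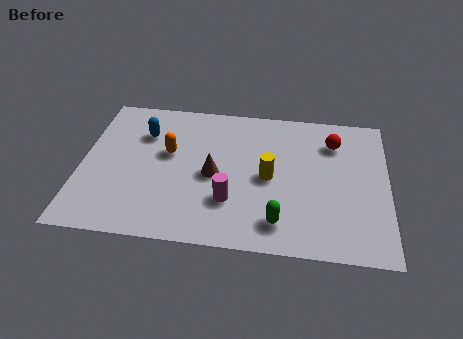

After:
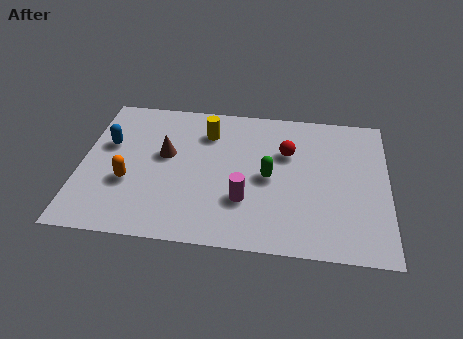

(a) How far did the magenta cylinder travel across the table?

0.5

The magenta cylinder moved from about (5.2, 2.1) to (5.7, 2.2), a distance of √(0.5² + 0.1²) ≈ 0.5.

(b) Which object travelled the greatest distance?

the yellow cylinder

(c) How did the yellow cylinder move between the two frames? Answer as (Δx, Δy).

(-2.2, 2.0)

The yellow cylinder started near (6.5, 3.4) and ended near (4.3, 5.4).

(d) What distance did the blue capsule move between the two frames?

1.4

From (2.1, 5.1) to (0.9, 4.4), the blue capsule covered √(1.2² + 0.7²) ≈ 1.4 units.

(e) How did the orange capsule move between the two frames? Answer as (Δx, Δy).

(-1.3, -1.6)

The orange capsule started near (3.0, 4.2) and ended near (1.7, 2.6).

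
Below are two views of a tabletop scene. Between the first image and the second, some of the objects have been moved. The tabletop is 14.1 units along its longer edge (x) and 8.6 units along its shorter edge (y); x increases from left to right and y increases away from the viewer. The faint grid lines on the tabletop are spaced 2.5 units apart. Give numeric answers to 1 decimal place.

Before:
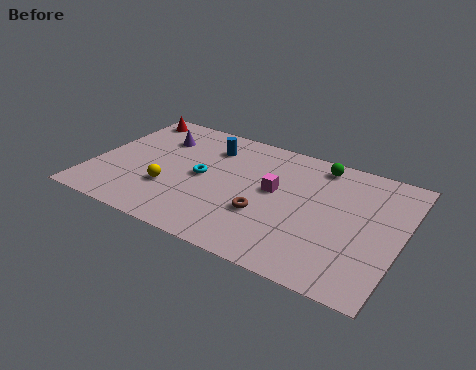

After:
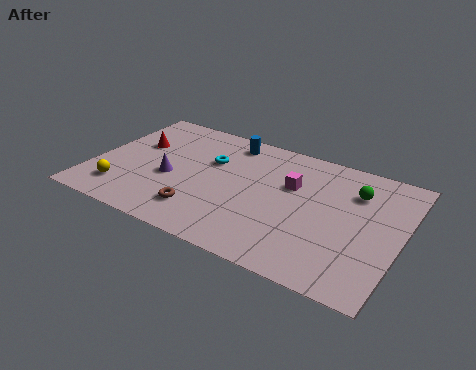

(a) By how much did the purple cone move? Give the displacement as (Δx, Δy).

(1.0, -2.7)

From the two frames, the purple cone sits at roughly (2.6, 6.3) before and (3.6, 3.6) after.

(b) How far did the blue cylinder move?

1.1

From (5.0, 6.6) to (5.8, 7.4), the blue cylinder covered √(0.8² + 0.8²) ≈ 1.1 units.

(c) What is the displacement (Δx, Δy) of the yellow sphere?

(-2.1, -1.0)

The yellow sphere started near (3.7, 2.8) and ended near (1.6, 1.8).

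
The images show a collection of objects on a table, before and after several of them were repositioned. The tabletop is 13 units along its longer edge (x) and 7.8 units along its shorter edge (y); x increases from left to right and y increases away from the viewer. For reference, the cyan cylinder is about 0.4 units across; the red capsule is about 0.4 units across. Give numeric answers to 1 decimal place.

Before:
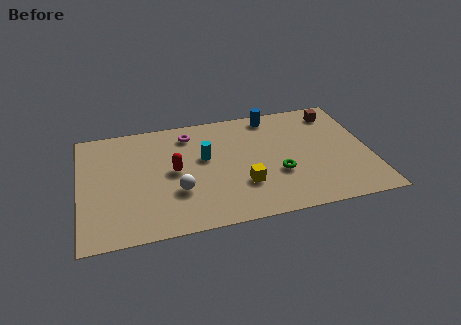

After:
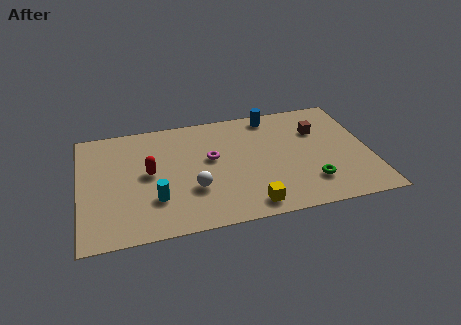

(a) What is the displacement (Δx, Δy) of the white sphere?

(0.7, 0.0)

The white sphere started near (4.3, 2.6) and ended near (5.0, 2.6).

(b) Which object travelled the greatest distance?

the cyan cylinder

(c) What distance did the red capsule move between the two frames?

1.1

The red capsule moved from about (4.2, 4.0) to (3.1, 4.1), a distance of √(1.1² + 0.1²) ≈ 1.1.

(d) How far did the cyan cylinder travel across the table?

3.3

From (5.6, 4.6) to (3.3, 2.3), the cyan cylinder covered √(2.3² + 2.3²) ≈ 3.3 units.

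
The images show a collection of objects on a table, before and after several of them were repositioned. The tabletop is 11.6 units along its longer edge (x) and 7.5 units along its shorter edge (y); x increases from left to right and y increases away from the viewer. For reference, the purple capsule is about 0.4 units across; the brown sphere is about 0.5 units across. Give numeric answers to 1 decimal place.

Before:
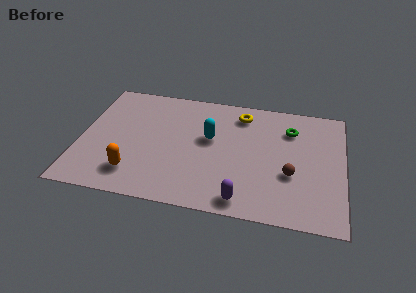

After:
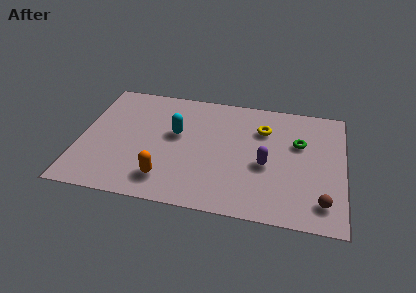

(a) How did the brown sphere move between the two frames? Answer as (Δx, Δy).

(1.4, -1.4)

The brown sphere was at about (9.3, 2.8) and moved to about (10.7, 1.4).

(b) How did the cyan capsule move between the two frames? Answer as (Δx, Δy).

(-1.5, 0.0)

The cyan capsule started near (5.7, 4.4) and ended near (4.2, 4.4).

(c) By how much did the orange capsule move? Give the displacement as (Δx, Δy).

(1.4, -0.1)

The orange capsule was at about (2.5, 1.6) and moved to about (3.9, 1.5).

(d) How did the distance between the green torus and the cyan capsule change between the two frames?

+1.7

They were about 3.7 units apart before and 5.4 after — 1.7 units further apart.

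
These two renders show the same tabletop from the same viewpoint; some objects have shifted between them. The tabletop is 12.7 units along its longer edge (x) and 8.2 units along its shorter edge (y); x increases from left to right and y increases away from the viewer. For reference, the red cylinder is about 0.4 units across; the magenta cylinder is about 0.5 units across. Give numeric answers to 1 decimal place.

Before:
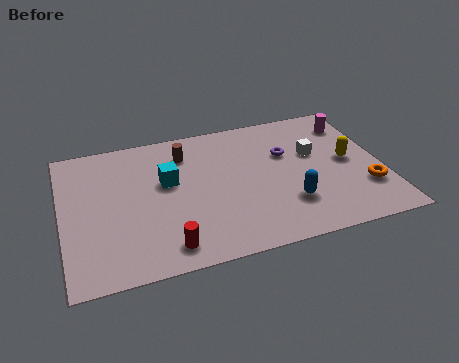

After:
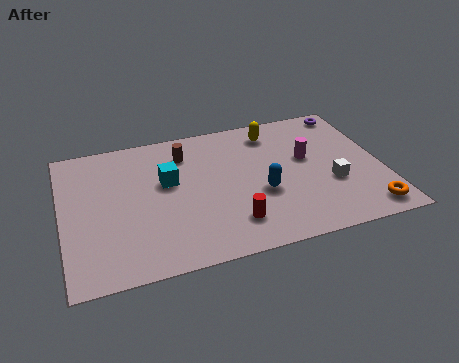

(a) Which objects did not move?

the cyan cube and the brown cylinder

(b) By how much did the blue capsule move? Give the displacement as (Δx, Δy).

(-1.0, 0.9)

From the two frames, the blue capsule sits at roughly (8.8, 2.3) before and (7.8, 3.2) after.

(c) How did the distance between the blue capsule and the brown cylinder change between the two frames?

-1.3

Before: roughly 5.6 units apart; after: 4.3. That's 1.3 units closer together.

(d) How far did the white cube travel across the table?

2.1

The white cube was near (10.1, 5.0) before and (10.6, 3.0) after, so it travelled √(0.5² + 2.0²) ≈ 2.1 units.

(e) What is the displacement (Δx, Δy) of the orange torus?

(-0.1, -1.3)

The orange torus started near (11.9, 2.4) and ended near (11.8, 1.1).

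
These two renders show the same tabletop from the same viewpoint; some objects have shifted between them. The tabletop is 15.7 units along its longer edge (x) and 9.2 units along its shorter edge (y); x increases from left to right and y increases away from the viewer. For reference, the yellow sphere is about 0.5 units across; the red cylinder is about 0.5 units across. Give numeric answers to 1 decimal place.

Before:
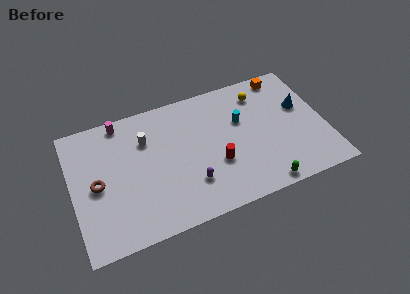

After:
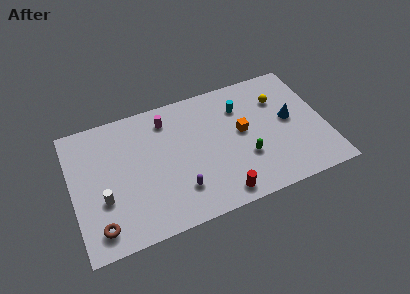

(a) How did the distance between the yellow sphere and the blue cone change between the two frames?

-1.2

The distance was about 3.0 in the first image and 1.8 in the second, so they moved 1.2 units closer together.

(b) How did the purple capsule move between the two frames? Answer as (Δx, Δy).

(-0.7, -0.2)

The purple capsule was at about (7.1, 2.5) and moved to about (6.4, 2.3).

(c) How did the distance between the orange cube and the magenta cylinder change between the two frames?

-5.2

Before: roughly 10.3 units apart; after: 5.1. That's 5.2 units closer together.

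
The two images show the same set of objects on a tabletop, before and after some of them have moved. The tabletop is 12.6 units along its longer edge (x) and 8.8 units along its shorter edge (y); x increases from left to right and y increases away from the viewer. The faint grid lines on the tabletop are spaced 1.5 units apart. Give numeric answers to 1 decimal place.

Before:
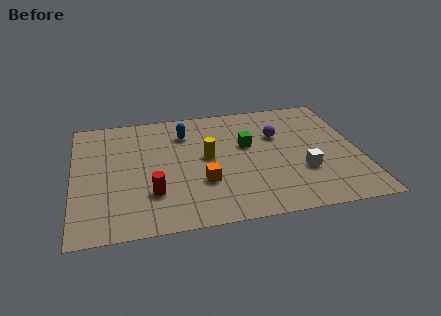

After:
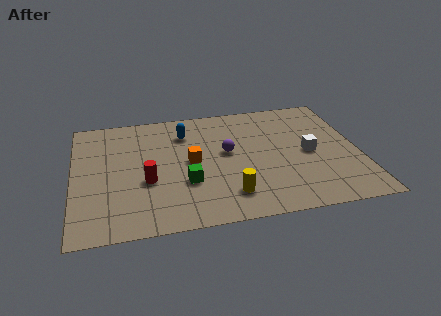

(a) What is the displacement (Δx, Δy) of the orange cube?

(-0.4, 1.6)

The orange cube started near (5.6, 2.9) and ended near (5.2, 4.5).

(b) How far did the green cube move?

3.6

From (7.7, 5.3) to (4.9, 3.0), the green cube covered √(2.8² + 2.3²) ≈ 3.6 units.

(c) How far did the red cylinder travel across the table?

0.9

The red cylinder was near (3.4, 2.5) before and (3.2, 3.4) after, so it travelled √(0.2² + 0.9²) ≈ 0.9 units.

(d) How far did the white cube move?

1.4

The white cube was near (10.0, 2.9) before and (10.4, 4.2) after, so it travelled √(0.4² + 1.3²) ≈ 1.4 units.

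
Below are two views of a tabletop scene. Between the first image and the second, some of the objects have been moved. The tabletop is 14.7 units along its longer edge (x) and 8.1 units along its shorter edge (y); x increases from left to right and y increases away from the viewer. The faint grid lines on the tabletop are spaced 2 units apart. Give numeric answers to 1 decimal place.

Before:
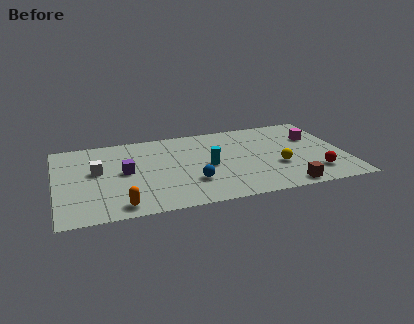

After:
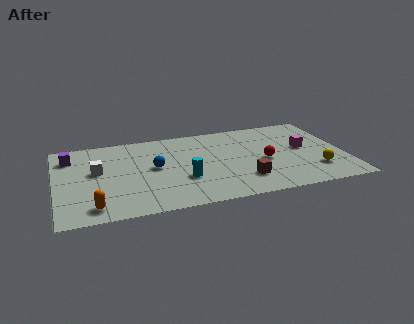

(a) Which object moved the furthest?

the purple cube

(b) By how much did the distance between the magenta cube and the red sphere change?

-1.4

The distance was about 3.6 in the first image and 2.2 in the second, so they moved 1.4 units closer together.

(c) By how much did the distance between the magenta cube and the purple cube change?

+2.2

Before: roughly 9.9 units apart; after: 12.1. That's 2.2 units further apart.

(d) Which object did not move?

the white cube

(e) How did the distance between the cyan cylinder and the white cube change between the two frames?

-1.0

They were about 5.7 units apart before and 4.7 after — 1.0 units closer together.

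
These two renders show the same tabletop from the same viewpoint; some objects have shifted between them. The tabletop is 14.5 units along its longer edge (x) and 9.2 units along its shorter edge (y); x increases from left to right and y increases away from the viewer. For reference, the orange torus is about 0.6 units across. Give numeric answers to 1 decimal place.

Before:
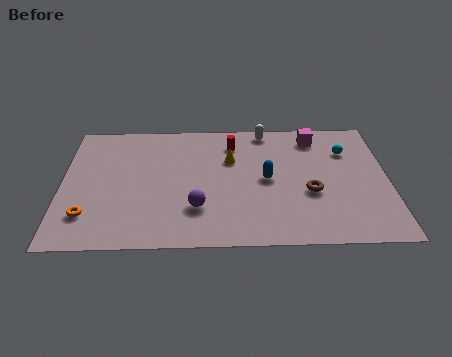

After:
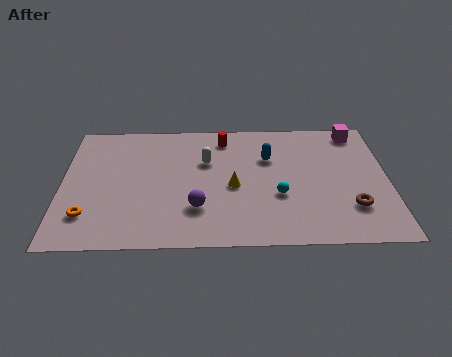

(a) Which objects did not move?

the purple sphere and the orange torus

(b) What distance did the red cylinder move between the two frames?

0.6

The red cylinder moved from about (7.6, 7.3) to (7.2, 7.7), a distance of √(0.4² + 0.4²) ≈ 0.6.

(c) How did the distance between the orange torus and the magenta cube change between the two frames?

+1.9

Before: roughly 11.5 units apart; after: 13.4. That's 1.9 units further apart.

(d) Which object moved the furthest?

the cyan sphere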